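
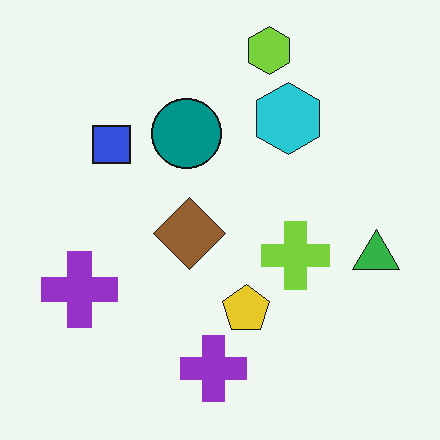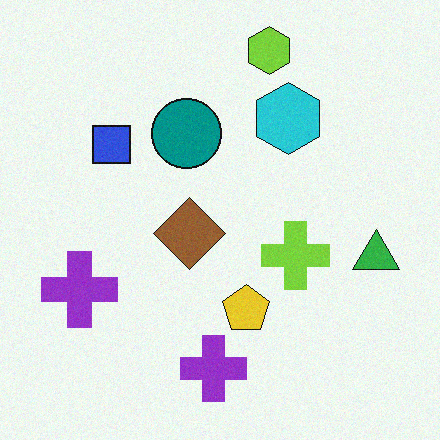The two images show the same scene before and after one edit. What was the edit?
The transformation is: degraded with subtle gaussian noise.

Random speckle covers the whole image, including the flat background.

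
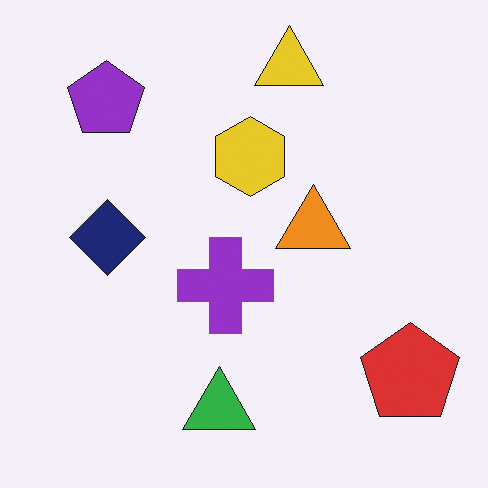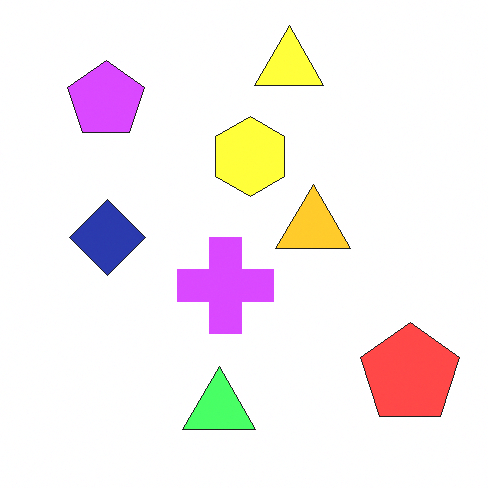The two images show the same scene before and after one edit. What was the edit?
It was substantially brightened.

Every pixel — background and shapes alike — is uniformly brightened.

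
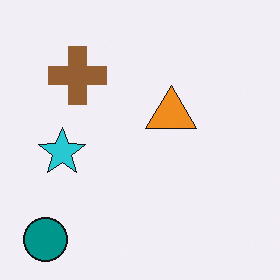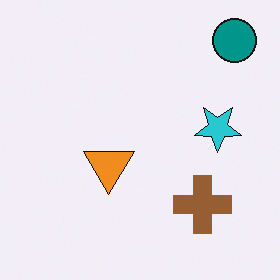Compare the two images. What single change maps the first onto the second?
The transformation is: rotated 180°.

The teal circle sits in the bottom-left of the first image and the top-right of the second — consistent with a whole-image 180° rotation.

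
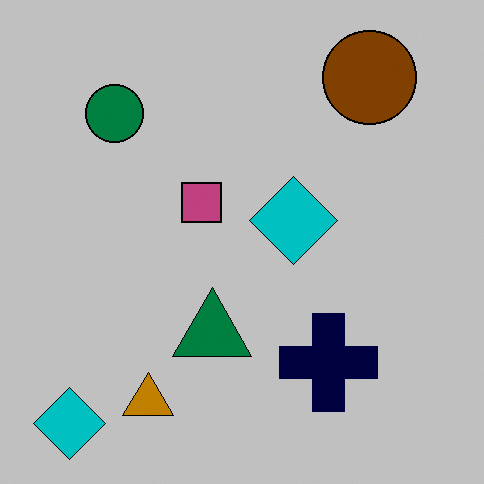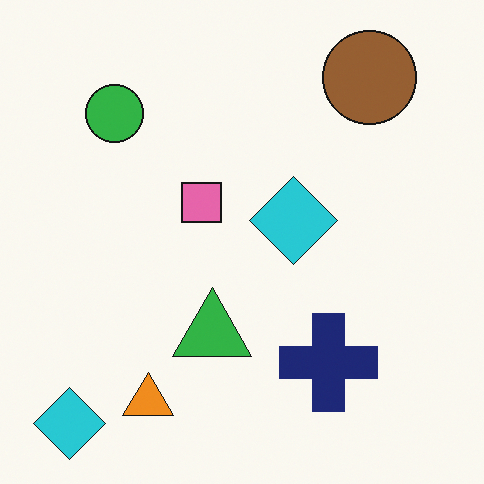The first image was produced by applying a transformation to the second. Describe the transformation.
The first image is the second heavily posterized to just a handful of flat colors.

Each flat color has snapped to a coarser quantized level — most visibly, the near-white background has dropped to a flat grey.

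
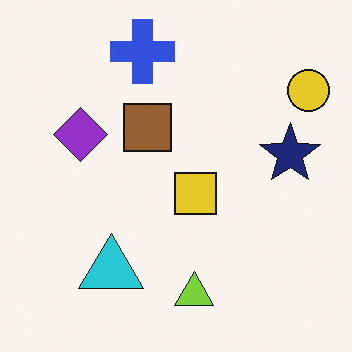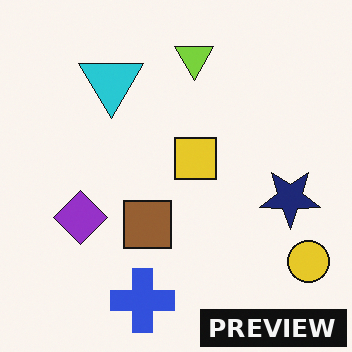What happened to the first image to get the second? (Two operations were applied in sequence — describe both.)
Flipped vertically (top ↔ bottom), then watermarked with the text "PREVIEW" in the lower-right corner.

The blue cross is in the top of the first image and the bottom of the second — shapes on opposite sides of the horizontal midline have swapped in a mirror flip. A dark label reading "PREVIEW" appears in the lower-right corner.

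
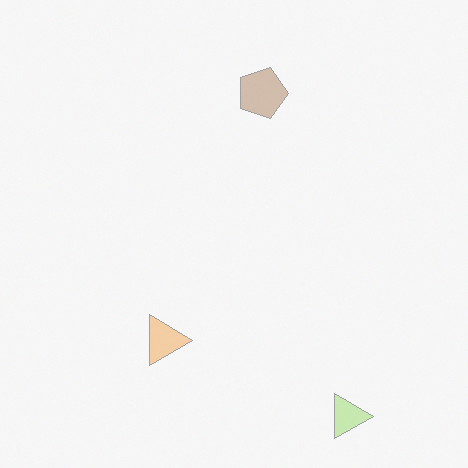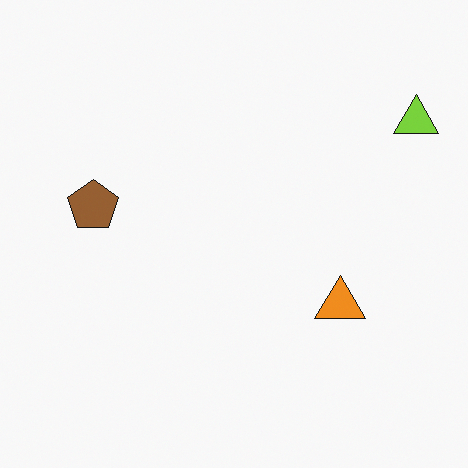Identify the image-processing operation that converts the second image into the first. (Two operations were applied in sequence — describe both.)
The first image is the second washed out (contrast reduced), then rotated 90° clockwise.

Tones are pushed toward mid-grey across the whole image — a global contrast change. The lime triangle sits in the top-right of the second image and the bottom-right of the first — consistent with a whole-image 90° clockwise rotation.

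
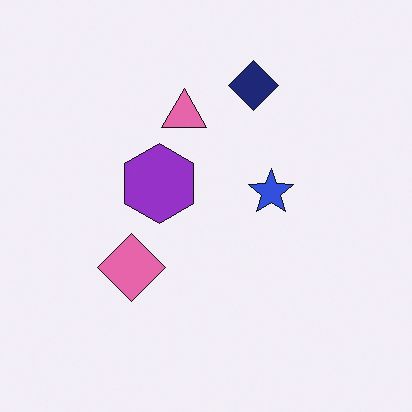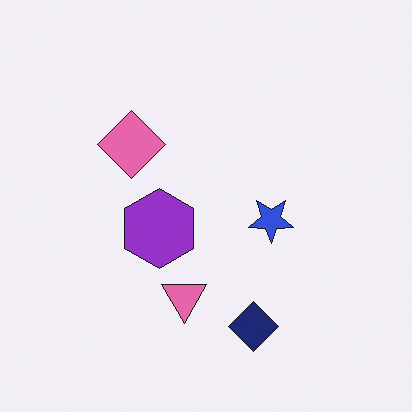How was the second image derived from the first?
It was flipped vertically (top ↔ bottom).

The navy diamond is in the top of the first image and the bottom of the second — shapes on opposite sides of the horizontal midline have swapped in a mirror flip.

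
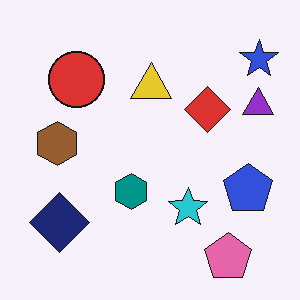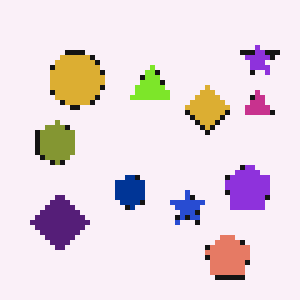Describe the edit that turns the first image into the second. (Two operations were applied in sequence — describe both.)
This is the original image hue-shifted by a small amount, then mildly pixelated.

Every shape's color has rotated by the same amount around the hue wheel — a uniform hue shift. Shapes are reduced to large square blocks; fine edges and outlines are lost — a downscale-then-upscale (mosaic) effect.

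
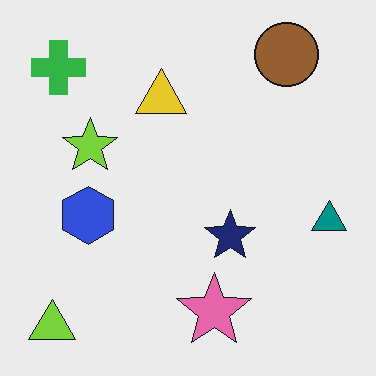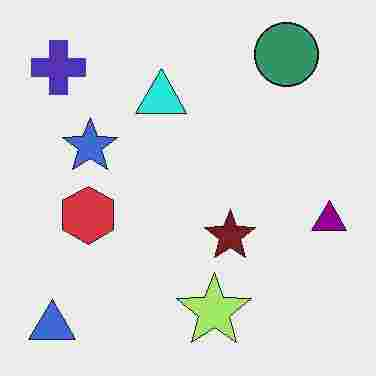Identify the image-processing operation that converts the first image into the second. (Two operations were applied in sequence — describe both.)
This is the original image hue-shifted through roughly a third of the color wheel, then heavily JPEG-compressed with obvious blocking artifacts.

Every shape's color has rotated by the same amount around the hue wheel — a uniform hue shift. Blocky 8×8 compression artifacts appear around shape edges and the flat background shows ringing — characteristic JPEG degradation.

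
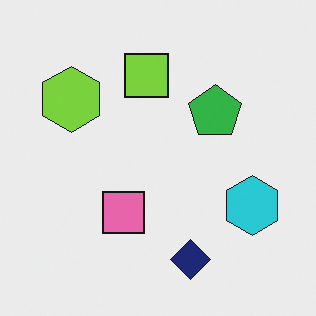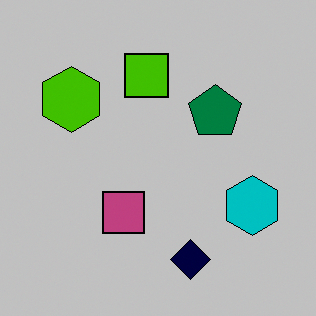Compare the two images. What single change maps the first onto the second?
This is the original image aggressively posterized.

Each flat color has snapped to a coarser quantized level — most visibly, the near-white background has dropped to a flat grey.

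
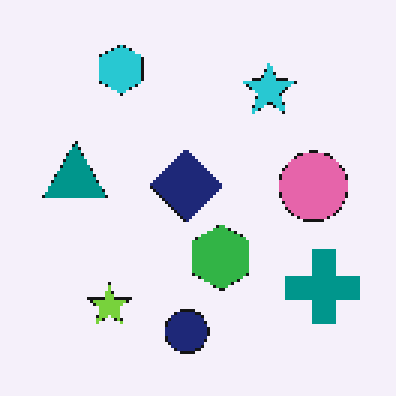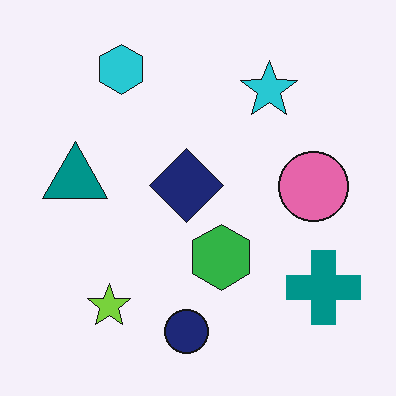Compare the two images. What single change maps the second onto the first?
It was lightly pixelated (a mild mosaic effect).

Shapes are reduced to large square blocks; fine edges and outlines are lost — a downscale-then-upscale (mosaic) effect.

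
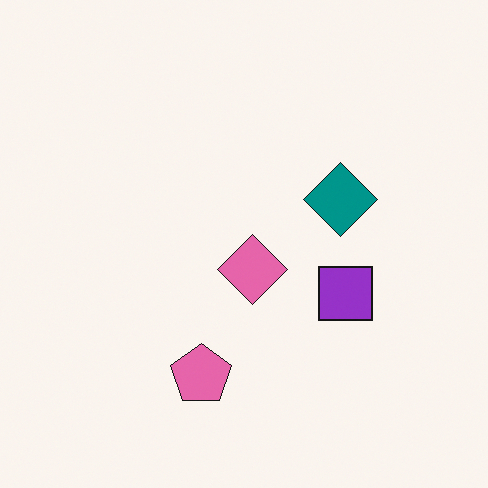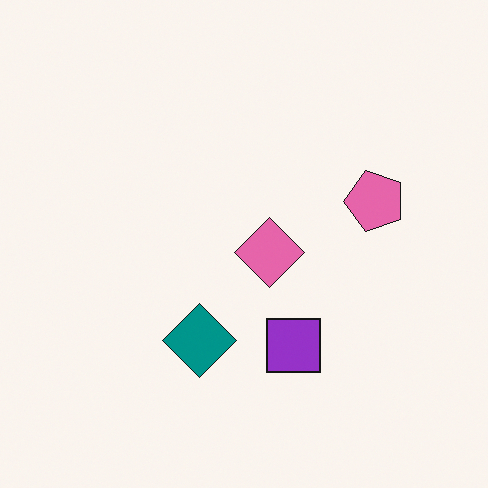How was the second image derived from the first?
It was transposed (reflected across the top-left ↔ bottom-right diagonal).

Shapes have swapped their row and column positions — what was in the top-right is now in the bottom-left — a diagonal reflection.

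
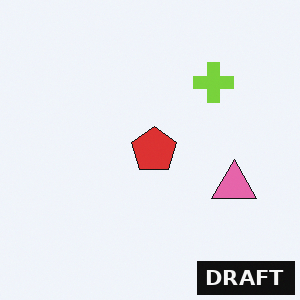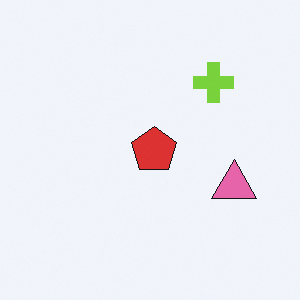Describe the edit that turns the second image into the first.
The first image is the second watermarked with the text "DRAFT" in the lower-right corner.

A dark label reading "DRAFT" appears in the lower-right corner.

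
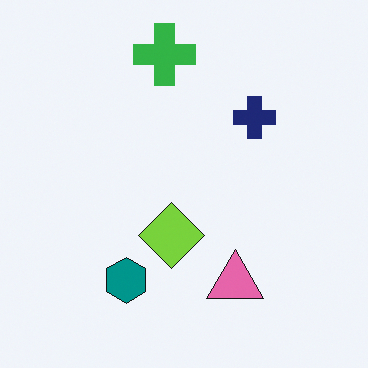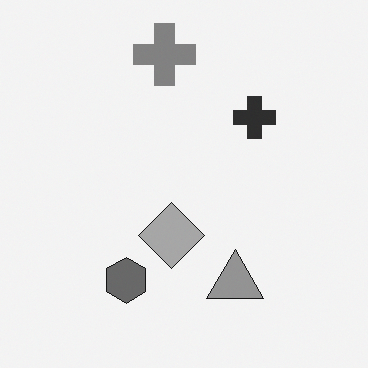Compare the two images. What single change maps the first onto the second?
It was converted to grayscale.

All color is removed — every shape is now a shade of grey.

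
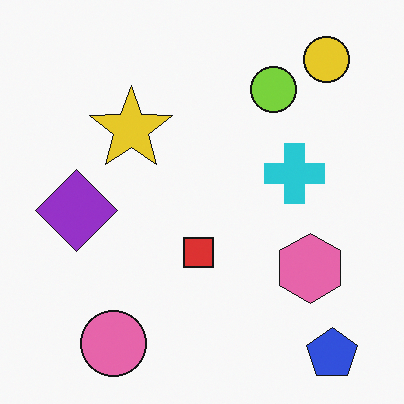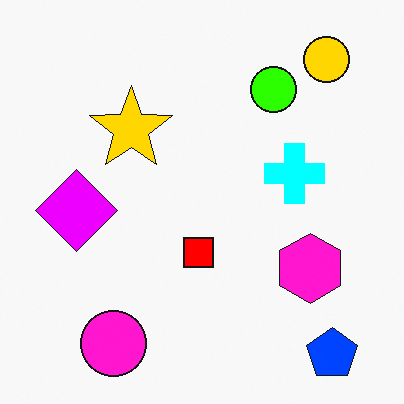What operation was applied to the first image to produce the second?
The image was made much more vivid (saturation change).

All colors are more vivid — a global saturation change.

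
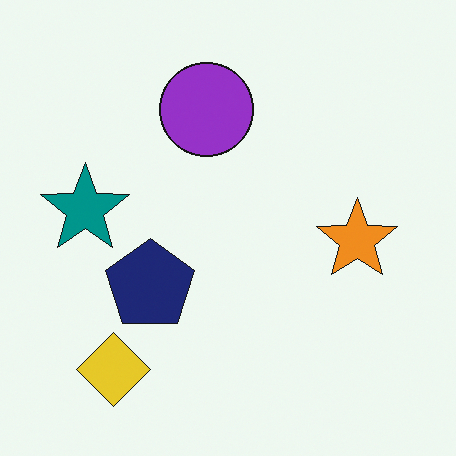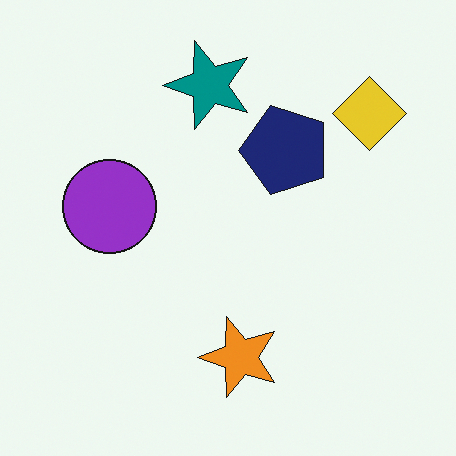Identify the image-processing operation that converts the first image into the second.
This is the original image transposed (reflected across the top-left ↔ bottom-right diagonal).

Shapes have swapped their row and column positions — what was in the top-right is now in the bottom-left — a diagonal reflection.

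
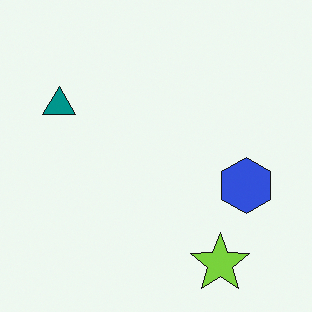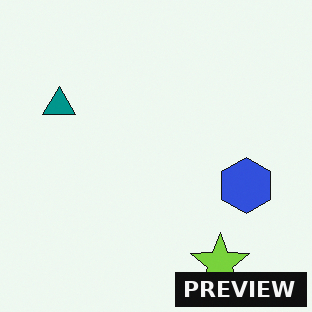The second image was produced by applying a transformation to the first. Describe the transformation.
This is the original image watermarked with the text "PREVIEW" in the lower-right corner.

A dark label reading "PREVIEW" appears in the lower-right corner.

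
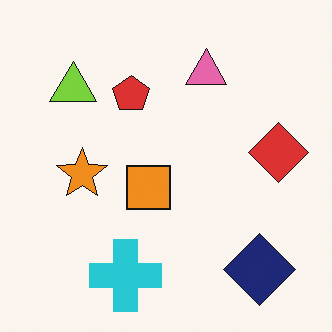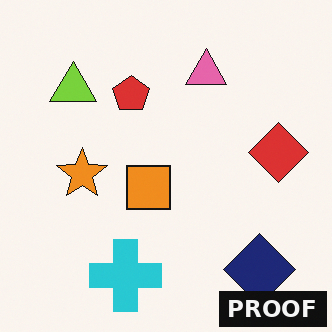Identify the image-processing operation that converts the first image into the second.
It was watermarked with the text "PROOF" in the lower-right corner.

A dark label reading "PROOF" appears in the lower-right corner.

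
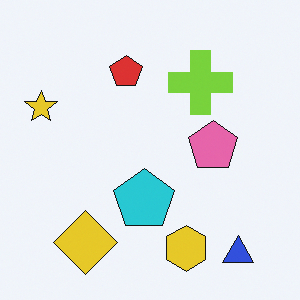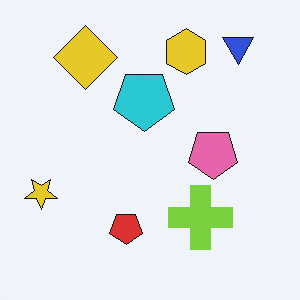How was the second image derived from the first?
The image was flipped vertically (top ↔ bottom).

The blue triangle is in the bottom-right of the first image and the top-right of the second — shapes on opposite sides of the horizontal midline have swapped in a mirror flip.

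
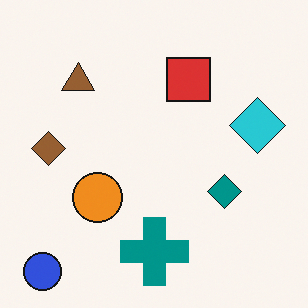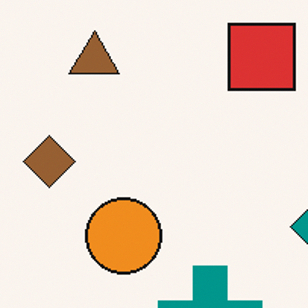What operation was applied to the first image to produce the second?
The image was cropped slightly and scaled back up.

The visible shapes are larger and the field of view is narrower; shapes near the original edges may be partly or wholly outside the frame — a crop-and-rescale.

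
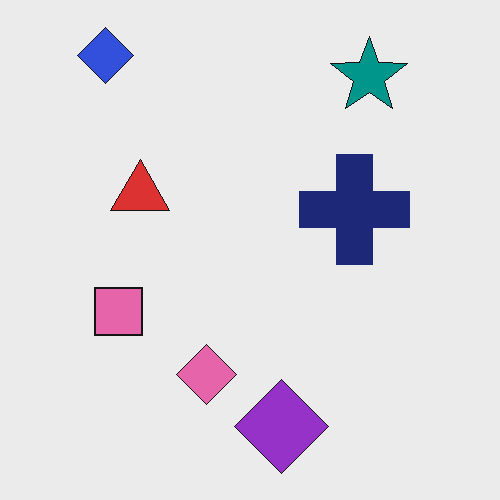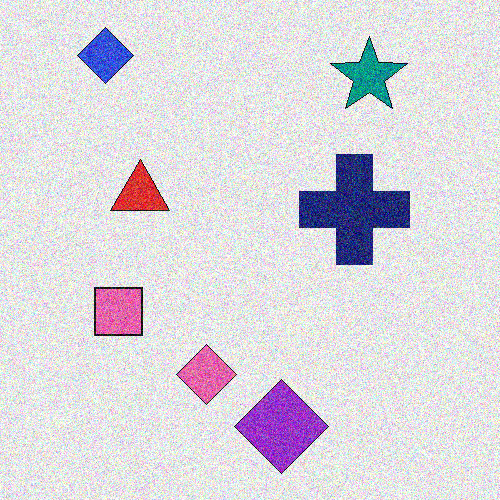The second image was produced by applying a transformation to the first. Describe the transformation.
It was degraded with a thick layer of grain.

Random speckle covers the whole image, including the flat background.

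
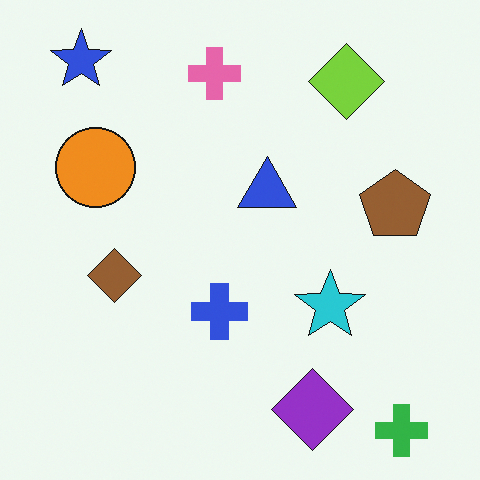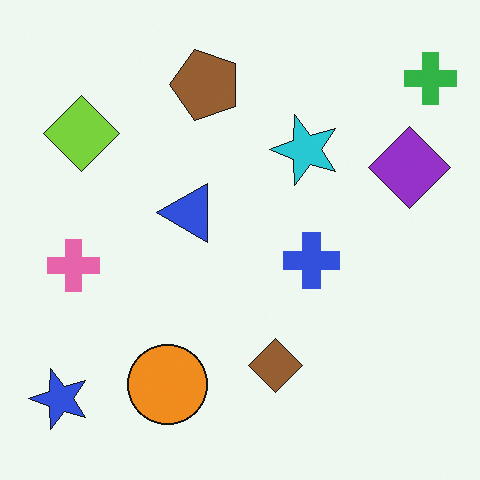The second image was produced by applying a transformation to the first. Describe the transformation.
This is the original image rotated 90° counter-clockwise.

The green cross sits in the bottom-right of the first image and the top-right of the second — consistent with a whole-image 90° counter-clockwise rotation.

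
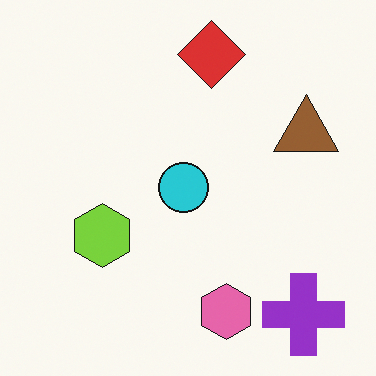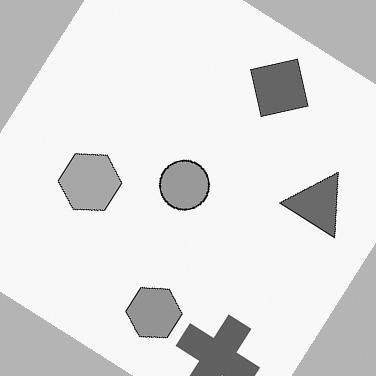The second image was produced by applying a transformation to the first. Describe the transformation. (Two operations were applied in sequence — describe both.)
The second image is the first converted to grayscale, then rotated clockwise by a large amount — several tens of degrees.

All color is removed — every shape is now a shade of grey. Every shape is tilted by the same angle and the image corners show triangular fill wedges — a whole-image rotation by a non-right angle.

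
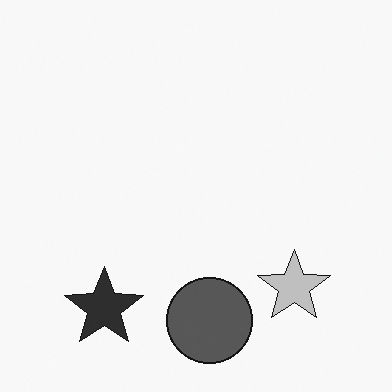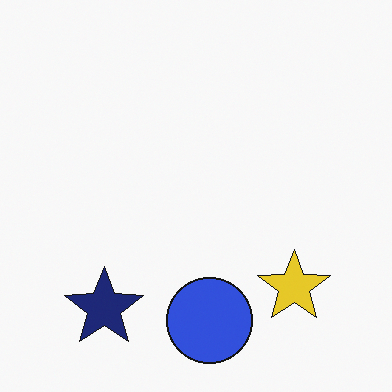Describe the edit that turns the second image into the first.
The transformation is: converted to grayscale.

All color is removed — every shape is now a shade of grey.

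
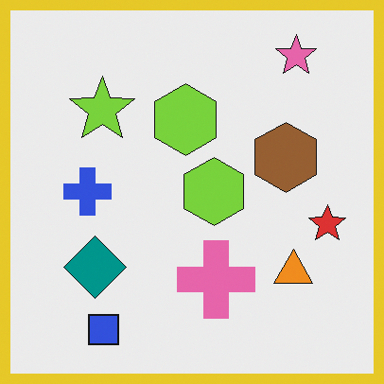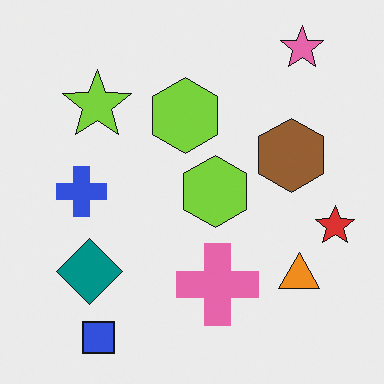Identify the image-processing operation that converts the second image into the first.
The transformation is: framed with a yellow border.

A solid yellow frame runs around the edge of the first image, with the content slightly shrunk inside it.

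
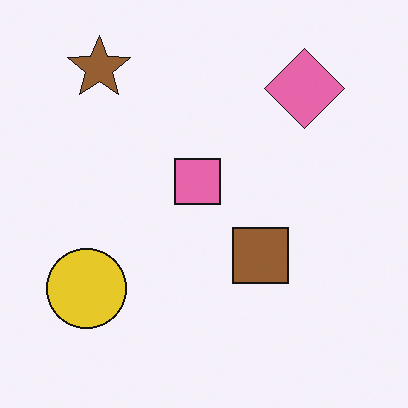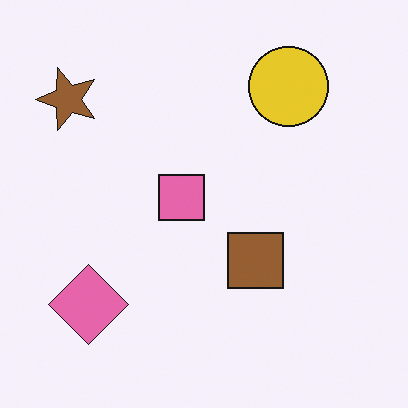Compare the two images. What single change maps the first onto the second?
The image was transposed (reflected across the top-left ↔ bottom-right diagonal).

Shapes have swapped their row and column positions — what was in the top-right is now in the bottom-left — a diagonal reflection.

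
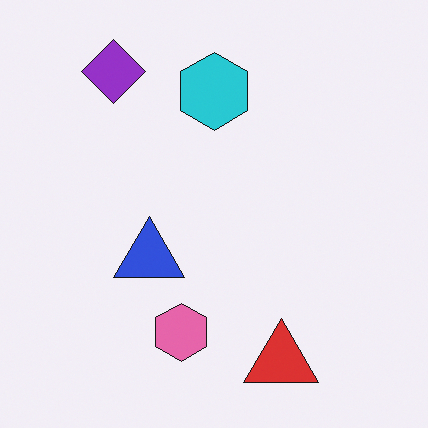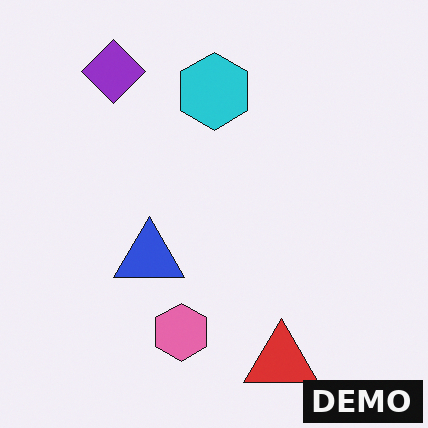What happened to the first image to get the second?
Watermarked with the text "DEMO" in the lower-right corner.

A dark label reading "DEMO" appears in the lower-right corner.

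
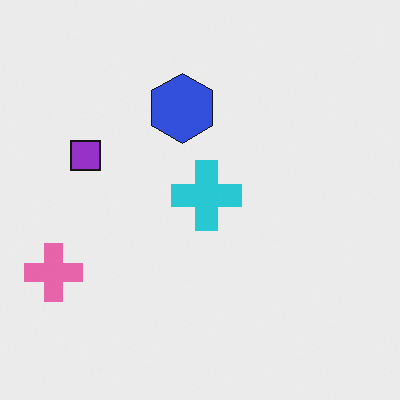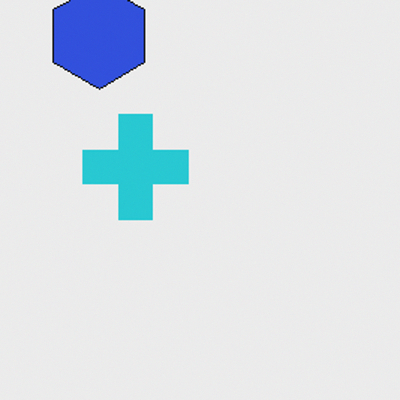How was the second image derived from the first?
It was cropped to a modestly smaller region and rescaled.

The visible shapes are larger and the field of view is narrower; shapes near the original edges may be partly or wholly outside the frame — a crop-and-rescale.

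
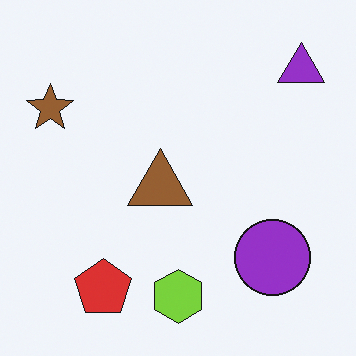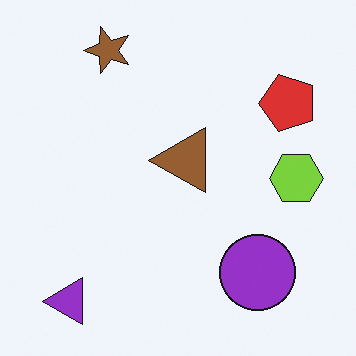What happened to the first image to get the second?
This is the original image transposed (reflected across the top-left ↔ bottom-right diagonal).

Shapes have swapped their row and column positions — what was in the top-right is now in the bottom-left — a diagonal reflection.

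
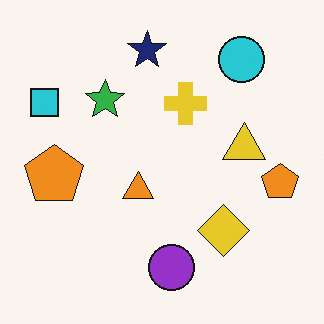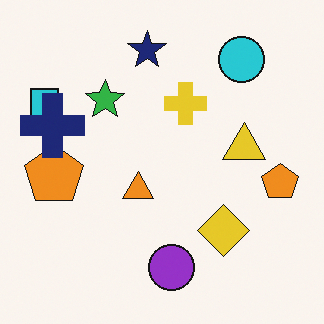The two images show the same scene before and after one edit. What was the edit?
This is the original image overlaid with an additional navy cross.

A navy cross appears in the second image that is absent from the first.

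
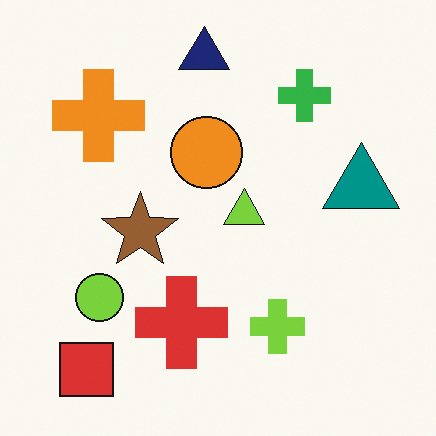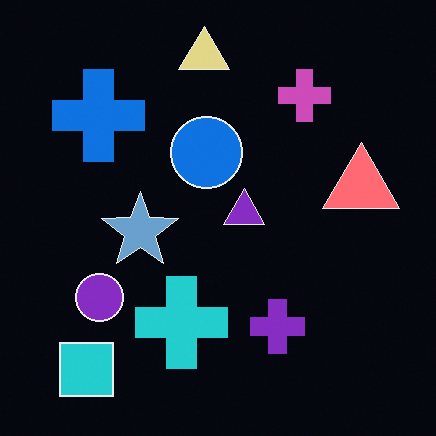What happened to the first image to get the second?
Color-inverted (negative).

The light background has become dark and every shape's color is its complement — a photographic negative.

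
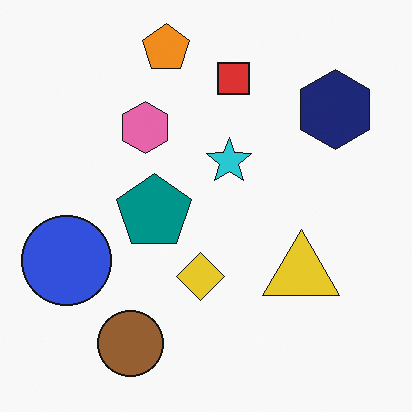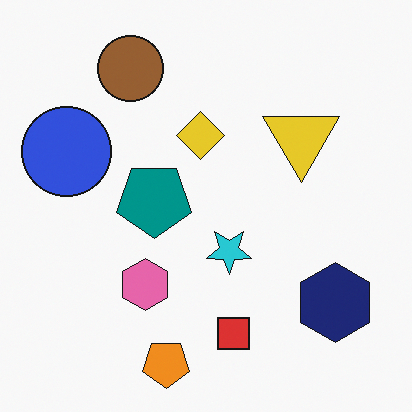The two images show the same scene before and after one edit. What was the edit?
The transformation is: flipped vertically (top ↔ bottom).

The orange pentagon is in the top of the first image and the bottom of the second — shapes on opposite sides of the horizontal midline have swapped in a mirror flip.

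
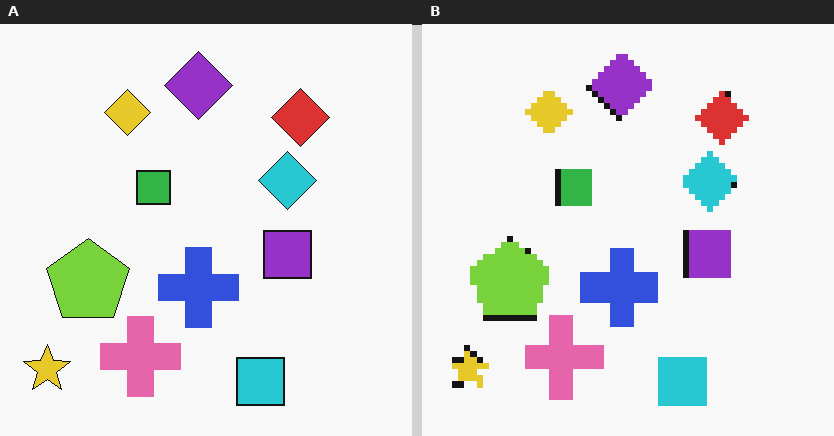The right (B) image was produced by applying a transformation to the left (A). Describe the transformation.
This is the original image pixelated into visible square blocks.

Shapes are reduced to large square blocks; fine edges and outlines are lost — a downscale-then-upscale (mosaic) effect.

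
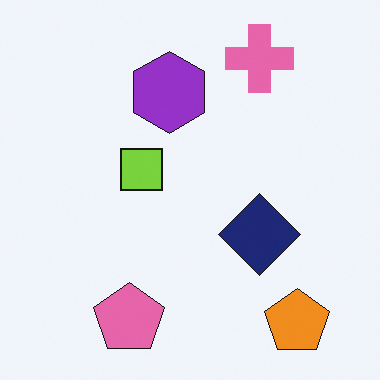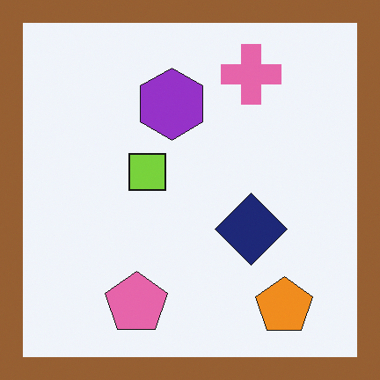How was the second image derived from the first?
This is the original image framed with a brown border.

A solid brown frame runs around the edge of the second image, with the content slightly shrunk inside it.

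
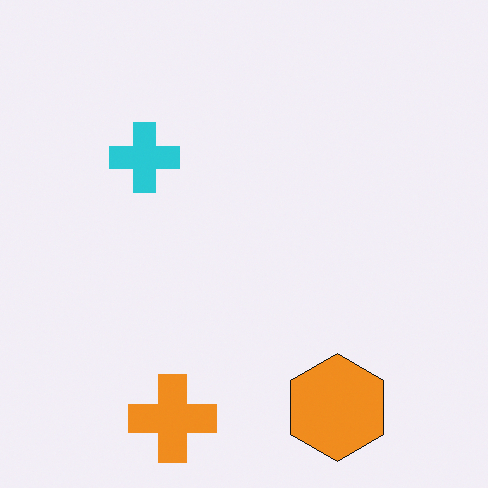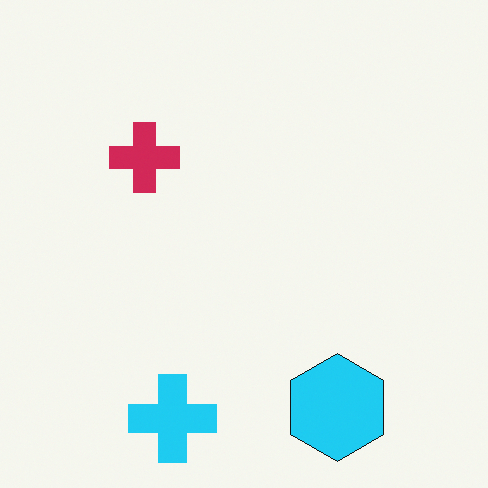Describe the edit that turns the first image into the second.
It was hue-shifted through roughly half the color wheel.

Every shape's color has rotated by the same amount around the hue wheel — a uniform hue shift.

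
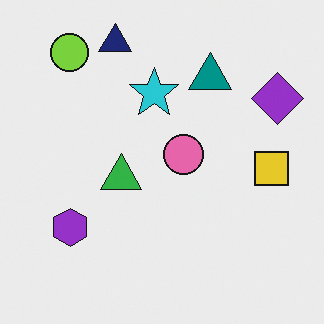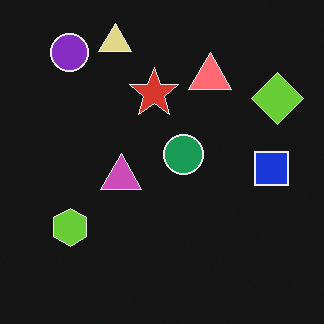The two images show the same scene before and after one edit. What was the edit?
It was color-inverted (negative).

The light background has become dark and every shape's color is its complement — a photographic negative.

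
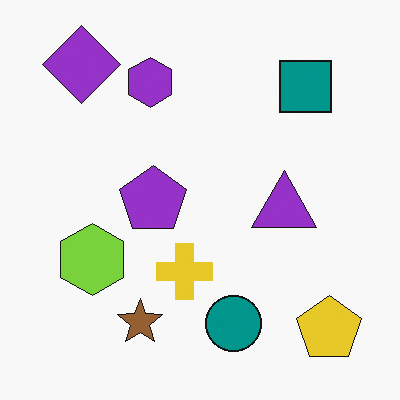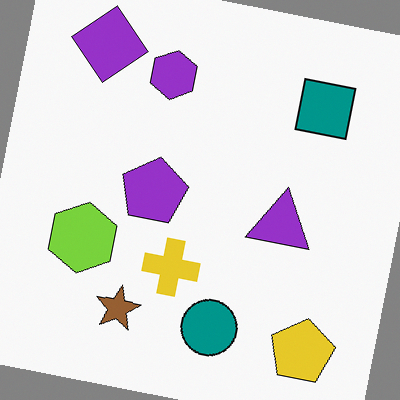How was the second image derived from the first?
This is the original image rotated clockwise by a slight angle.

Every shape is tilted by the same angle and the image corners show triangular fill wedges — a whole-image rotation by a non-right angle.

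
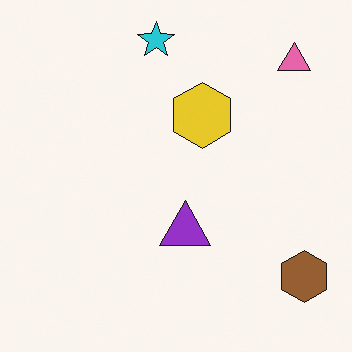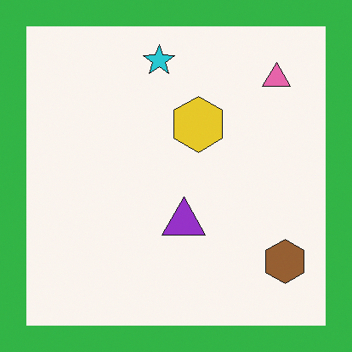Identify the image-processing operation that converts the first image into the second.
Framed with a green border.

A solid green frame runs around the edge of the second image, with the content slightly shrunk inside it.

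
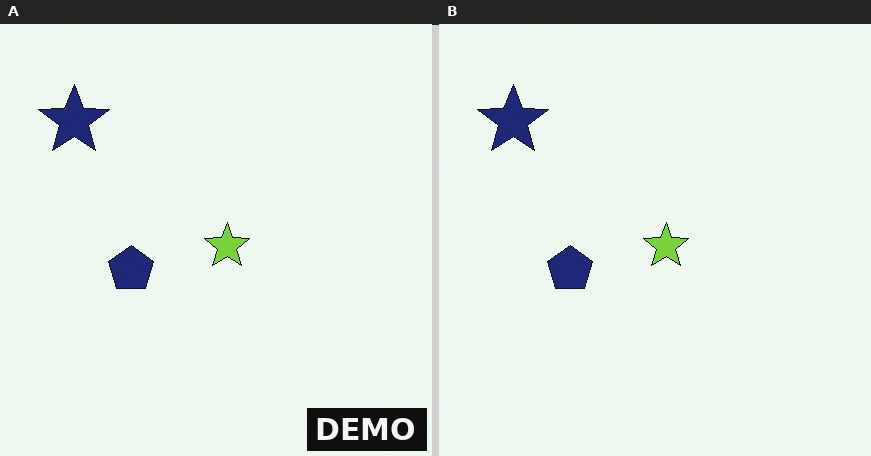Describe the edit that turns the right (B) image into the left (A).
This is the original image watermarked with the text "DEMO" in the lower-right corner.

A dark label reading "DEMO" appears in the lower-right corner.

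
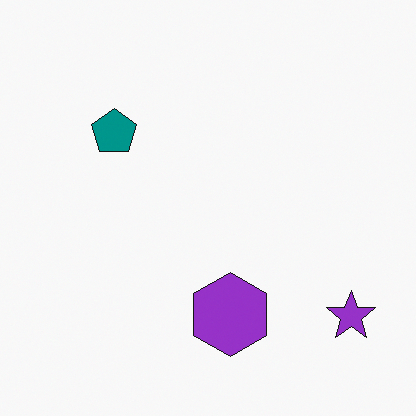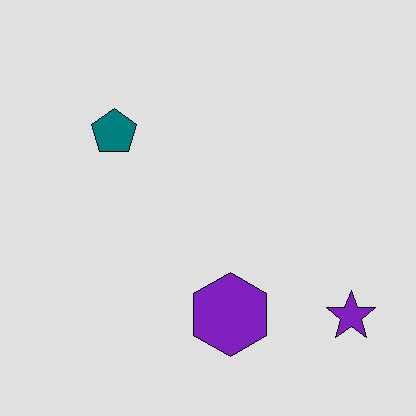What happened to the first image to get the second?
Posterized to a reduced palette.

Each flat color has snapped to a coarser quantized level — most visibly, the near-white background has dropped to a flat grey.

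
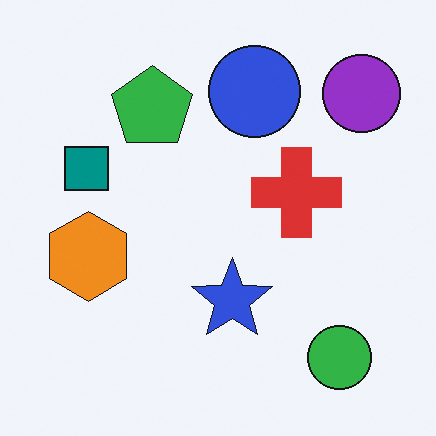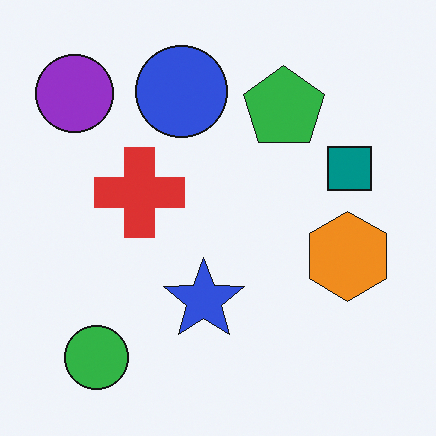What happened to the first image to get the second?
It was flipped horizontally (left ↔ right).

The purple circle is in the top-right of the first image and the top-left of the second — shapes on opposite sides of the vertical midline have swapped in a mirror flip.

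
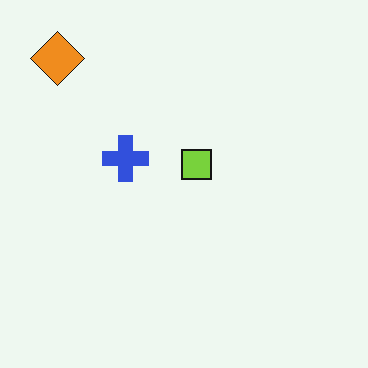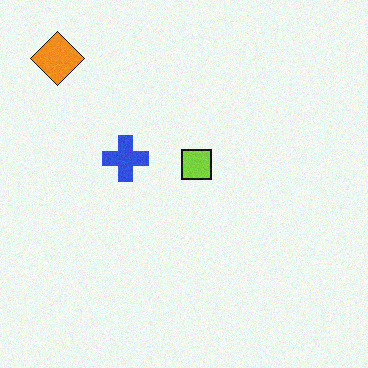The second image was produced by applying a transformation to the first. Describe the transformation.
This is the original image degraded with light additive noise.

Random speckle covers the whole image, including the flat background.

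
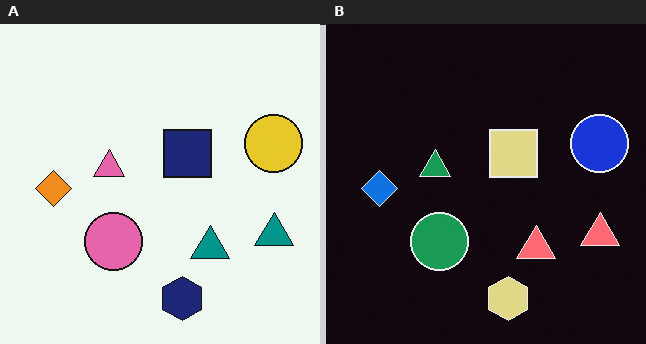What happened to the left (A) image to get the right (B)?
The right (B) image is the left (A) color-inverted (negative).

The light background has become dark and every shape's color is its complement — a photographic negative.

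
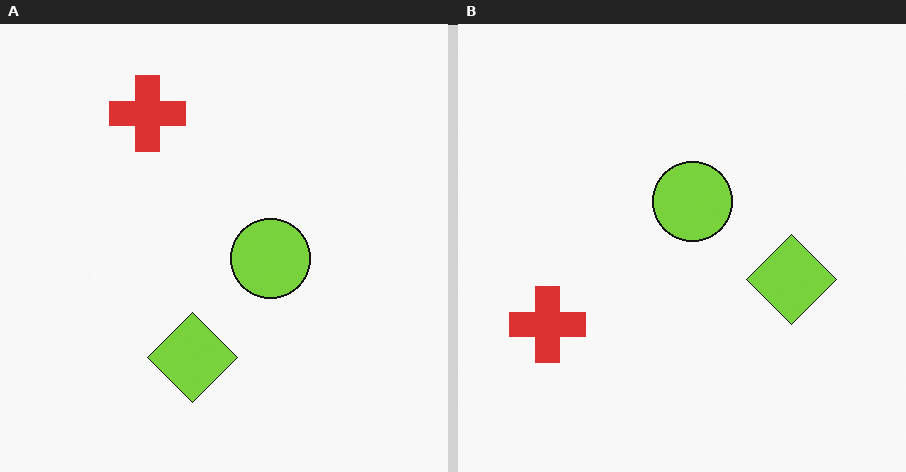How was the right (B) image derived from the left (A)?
The image was rotated 90° counter-clockwise.

The red cross sits in the top-left of the left (A) image and the bottom-left of the right (B) — consistent with a whole-image 90° counter-clockwise rotation.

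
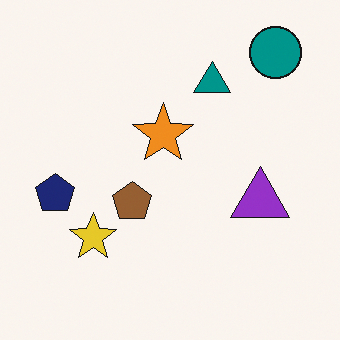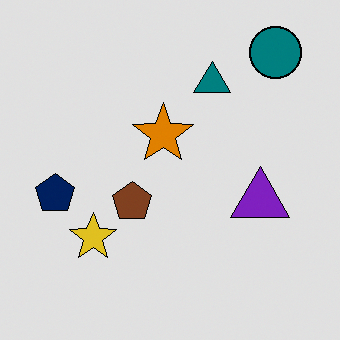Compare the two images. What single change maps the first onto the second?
The image was moderately posterized.

Each flat color has snapped to a coarser quantized level — most visibly, the near-white background has dropped to a flat grey.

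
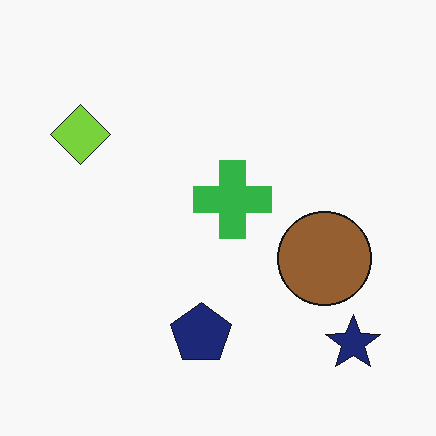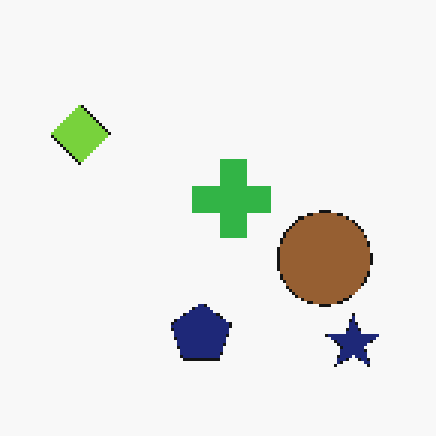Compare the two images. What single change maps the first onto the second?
This is the original image mildly pixelated.

Shapes are reduced to large square blocks; fine edges and outlines are lost — a downscale-then-upscale (mosaic) effect.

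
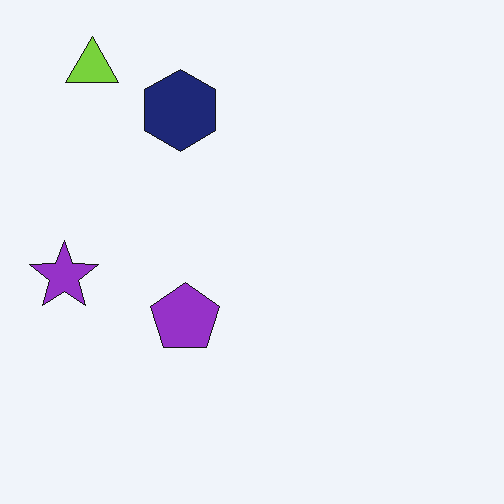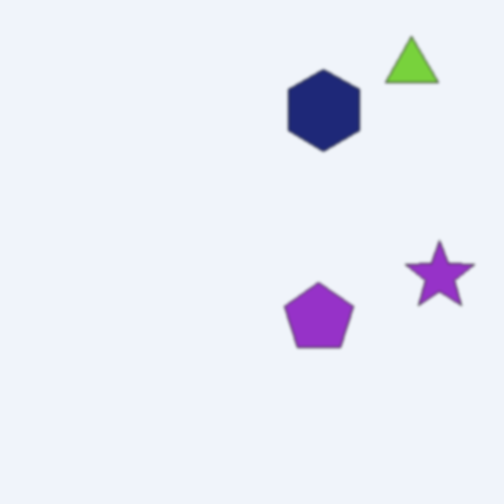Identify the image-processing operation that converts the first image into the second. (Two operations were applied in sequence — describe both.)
Slightly softened, then flipped horizontally (left ↔ right).

Shape edges and outlines are uniformly softened across the whole image. The purple star is in the left of the first image and the right of the second — shapes on opposite sides of the vertical midline have swapped in a mirror flip.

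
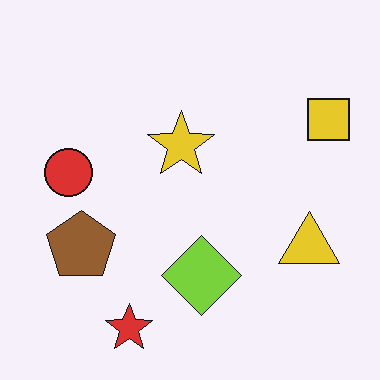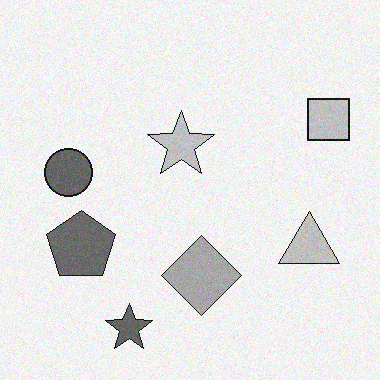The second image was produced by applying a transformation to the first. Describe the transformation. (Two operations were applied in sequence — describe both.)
It was converted to grayscale, then degraded with subtle gaussian noise.

All color is removed — every shape is now a shade of grey. Random speckle covers the whole image, including the flat background.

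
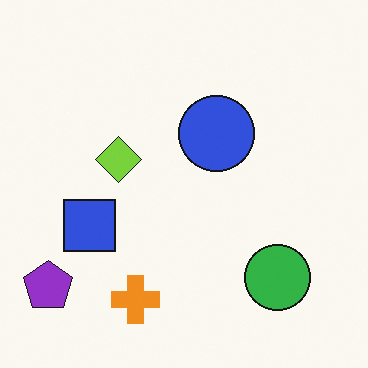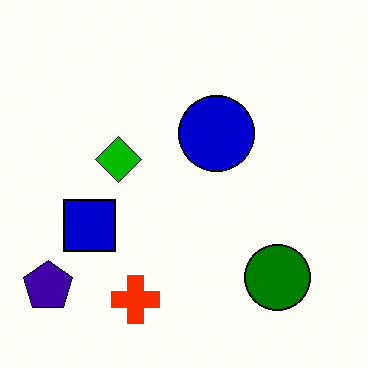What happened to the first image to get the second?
The second image is the first given much higher contrast.

Tones are pushed away from mid-grey across the whole image — a global contrast change.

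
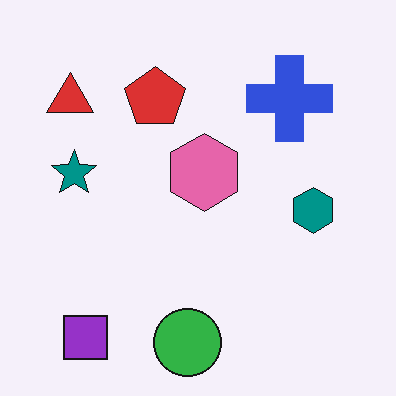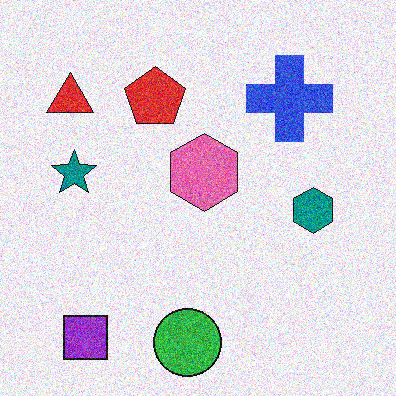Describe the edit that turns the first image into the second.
The transformation is: degraded with strong gaussian noise.

Random speckle covers the whole image, including the flat background.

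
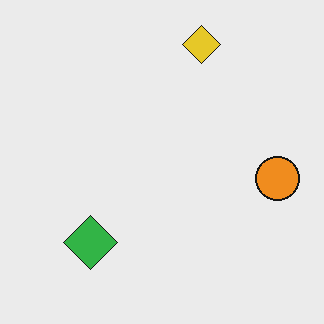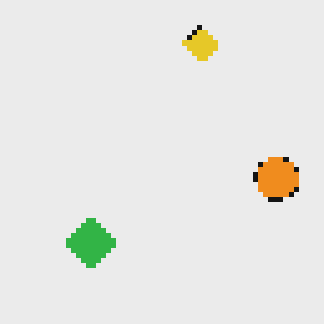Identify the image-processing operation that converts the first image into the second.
The second image is the first lightly pixelated (a mild mosaic effect).

Shapes are reduced to large square blocks; fine edges and outlines are lost — a downscale-then-upscale (mosaic) effect.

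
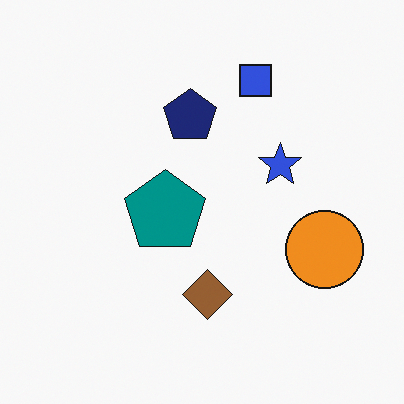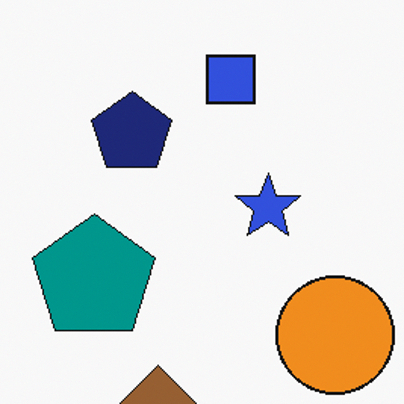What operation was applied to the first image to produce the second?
It was cropped to a modestly smaller region and rescaled.

The visible shapes are larger and the field of view is narrower; shapes near the original edges may be partly or wholly outside the frame — a crop-and-rescale.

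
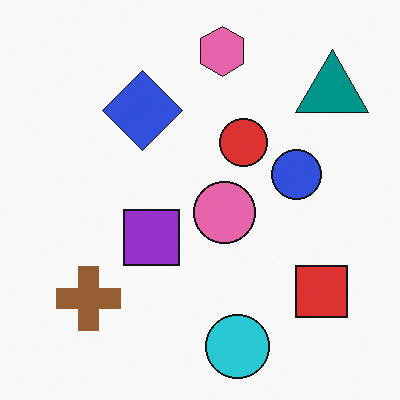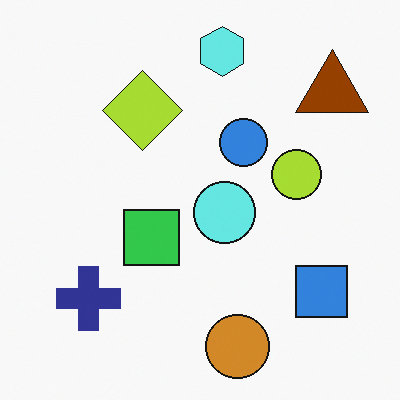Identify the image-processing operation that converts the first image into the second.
The second image is the first hue-shifted through roughly half the color wheel.

Every shape's color has rotated by the same amount around the hue wheel — a uniform hue shift.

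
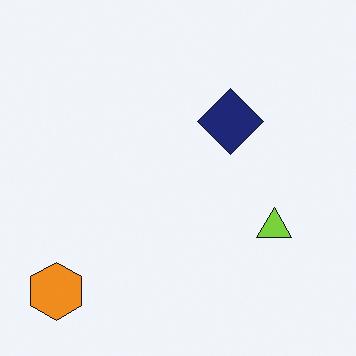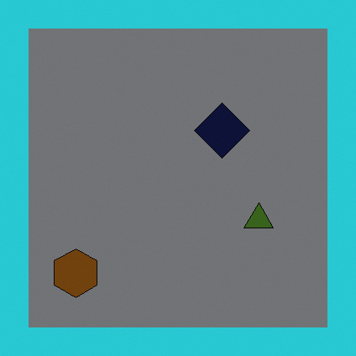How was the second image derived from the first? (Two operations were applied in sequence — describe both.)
The transformation is: substantially darkened, then framed with a cyan border.

Every pixel — background and shapes alike — is uniformly darkened. A solid cyan frame runs around the edge of the second image, with the content slightly shrunk inside it.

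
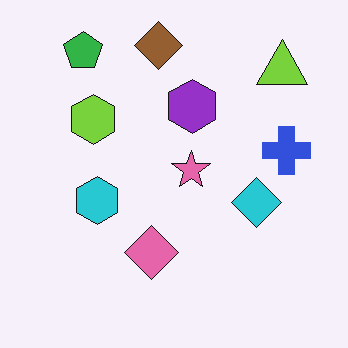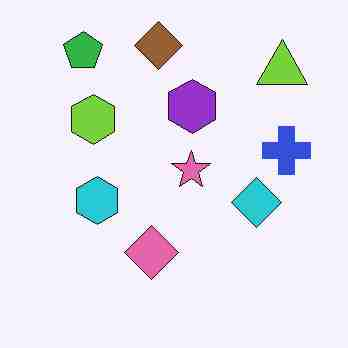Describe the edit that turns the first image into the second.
The second image is the first degraded with heavy JPEG compression.

Blocky 8×8 compression artifacts appear around shape edges and the flat background shows ringing — characteristic JPEG degradation.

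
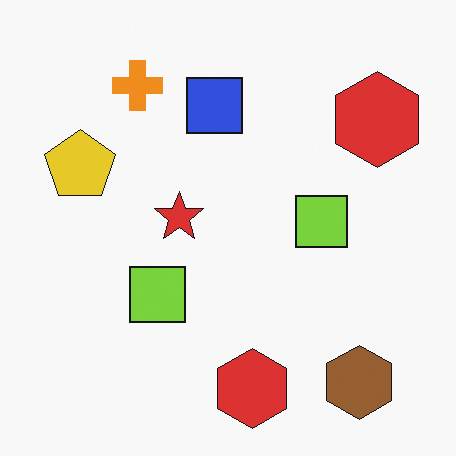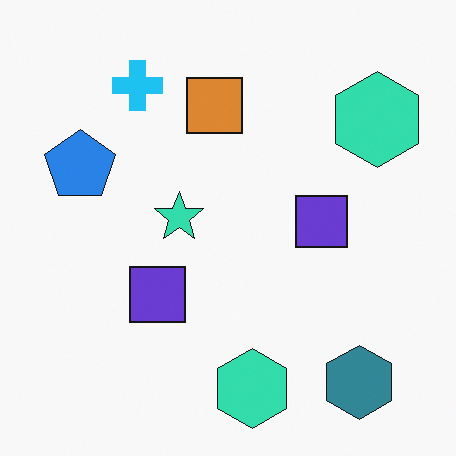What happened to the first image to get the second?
The second image is the first hue-shifted by a large amount.

Every shape's color has rotated by the same amount around the hue wheel — a uniform hue shift.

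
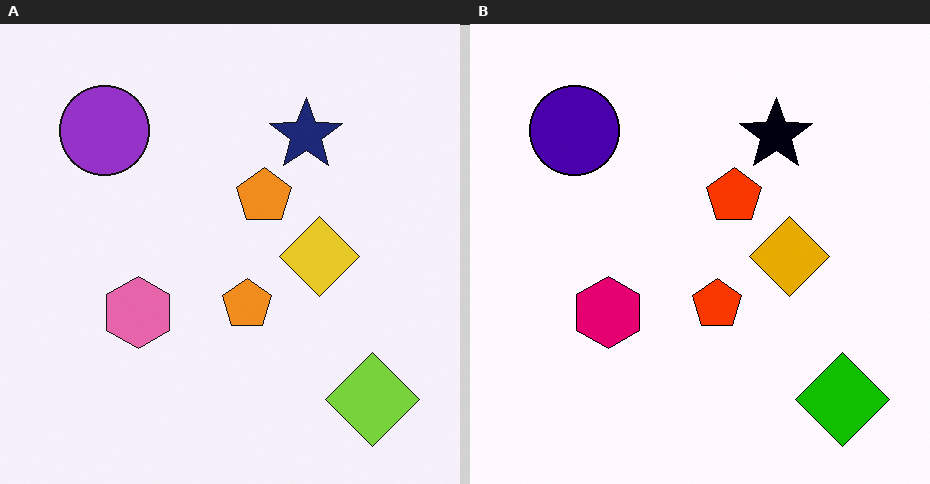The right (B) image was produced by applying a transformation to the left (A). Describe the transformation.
Boosted in contrast.

Tones are pushed away from mid-grey across the whole image — a global contrast change.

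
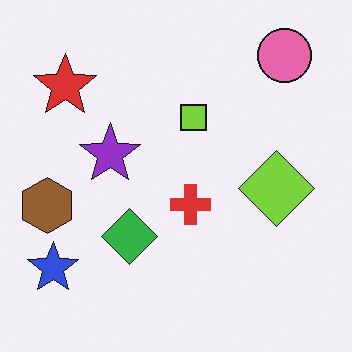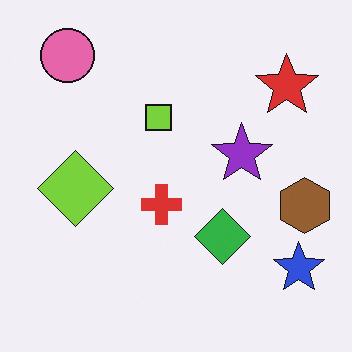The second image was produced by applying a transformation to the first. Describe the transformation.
This is the original image flipped horizontally (left ↔ right).

The brown hexagon is in the left of the first image and the right of the second — shapes on opposite sides of the vertical midline have swapped in a mirror flip.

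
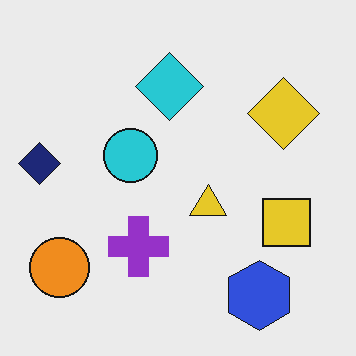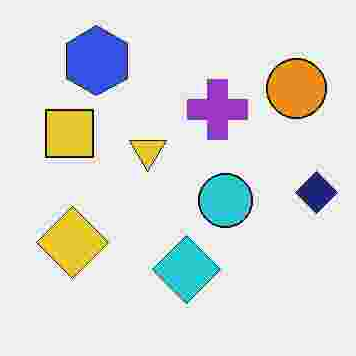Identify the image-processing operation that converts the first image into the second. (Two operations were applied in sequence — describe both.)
The second image is the first degraded with heavy JPEG compression, then rotated 180°.

Blocky 8×8 compression artifacts appear around shape edges and the flat background shows ringing — characteristic JPEG degradation. The orange circle sits in the bottom-left of the first image and the top-right of the second — consistent with a whole-image 180° rotation.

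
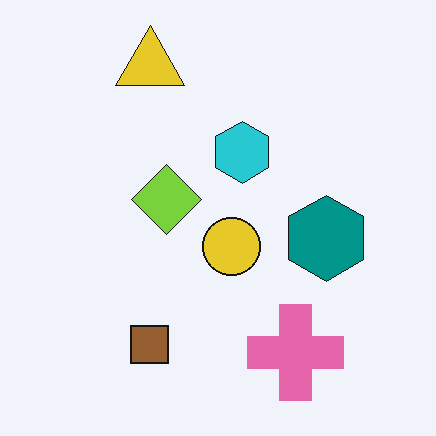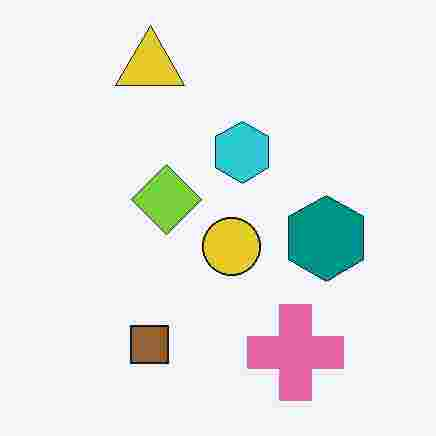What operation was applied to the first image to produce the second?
It was heavily JPEG-compressed with obvious blocking artifacts.

Blocky 8×8 compression artifacts appear around shape edges and the flat background shows ringing — characteristic JPEG degradation.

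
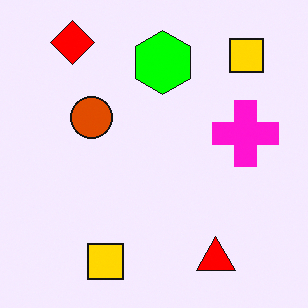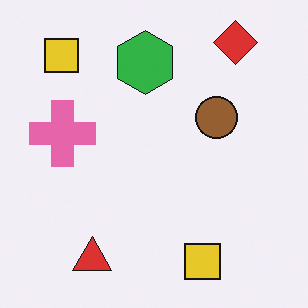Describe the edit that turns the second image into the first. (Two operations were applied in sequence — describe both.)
The transformation is: heavily oversaturated, then flipped horizontally (left ↔ right).

All colors are more vivid — a global saturation change. The pink cross is in the left of the second image and the right of the first — shapes on opposite sides of the vertical midline have swapped in a mirror flip.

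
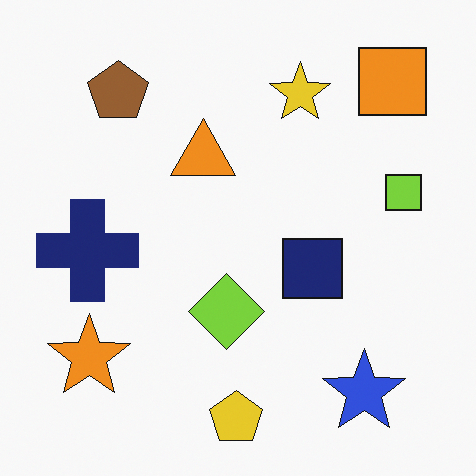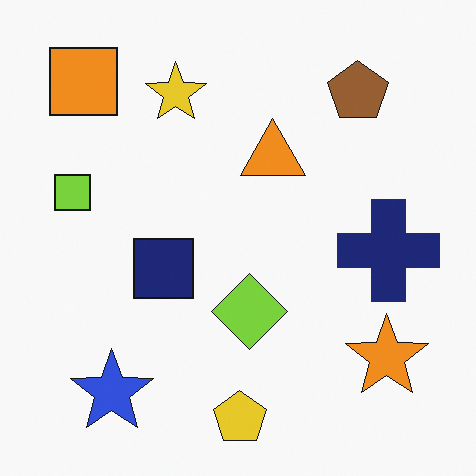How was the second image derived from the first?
Flipped horizontally (left ↔ right).

The lime square is in the right of the first image and the left of the second — shapes on opposite sides of the vertical midline have swapped in a mirror flip.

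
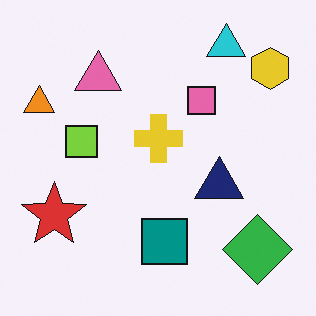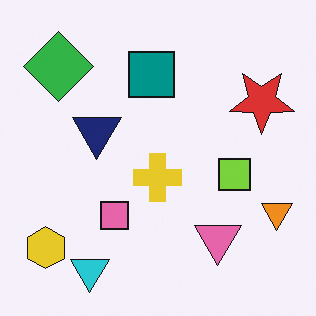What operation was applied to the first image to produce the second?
It was rotated 180°.

The yellow hexagon sits in the top-right of the first image and the bottom-left of the second — consistent with a whole-image 180° rotation.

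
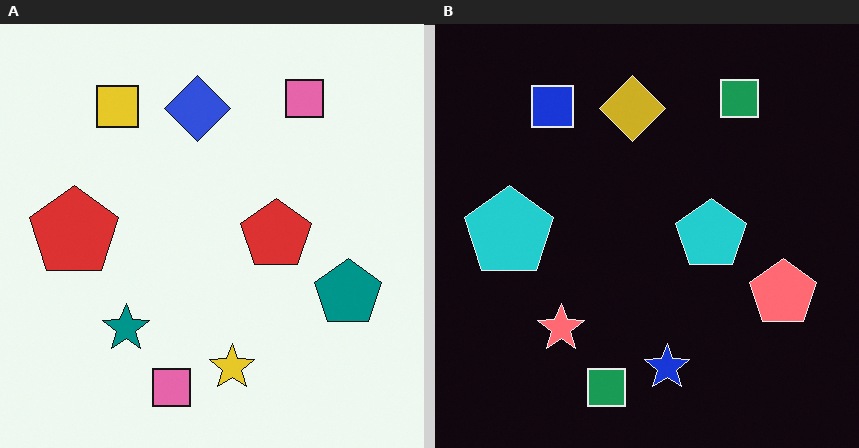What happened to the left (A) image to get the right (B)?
The image was color-inverted (negative).

The light background has become dark and every shape's color is its complement — a photographic negative.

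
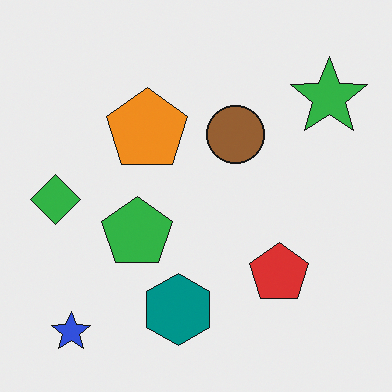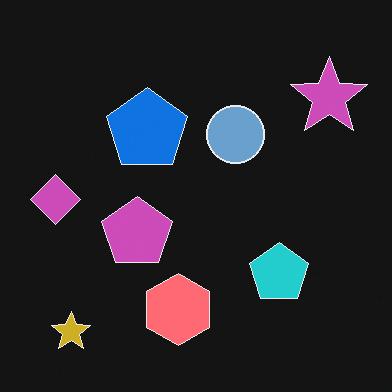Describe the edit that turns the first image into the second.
The image was color-inverted (negative).

The light background has become dark and every shape's color is its complement — a photographic negative.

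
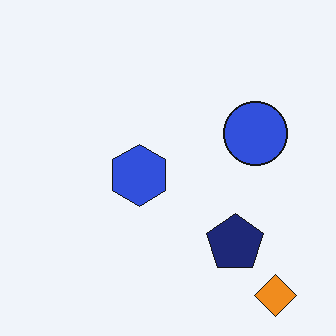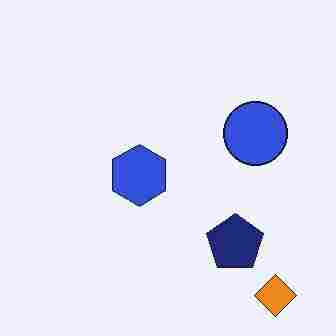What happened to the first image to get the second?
The transformation is: heavily JPEG-compressed with obvious blocking artifacts.

Blocky 8×8 compression artifacts appear around shape edges and the flat background shows ringing — characteristic JPEG degradation.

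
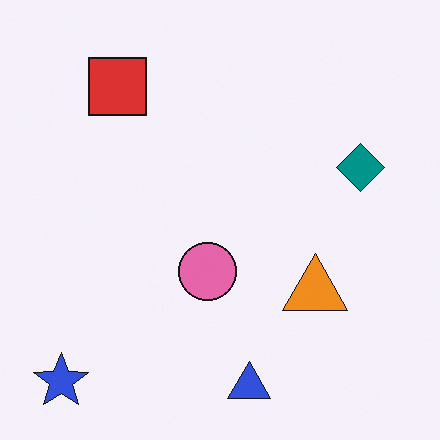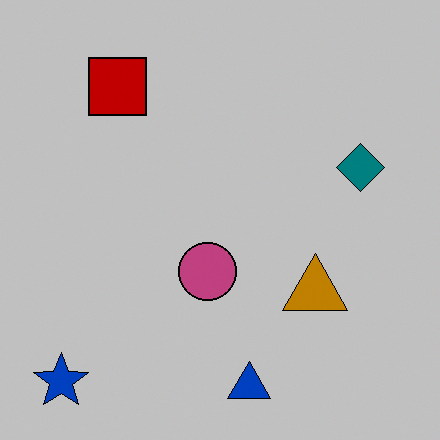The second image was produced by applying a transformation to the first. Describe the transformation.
Heavily posterized to just a handful of flat colors.

Each flat color has snapped to a coarser quantized level — most visibly, the near-white background has dropped to a flat grey.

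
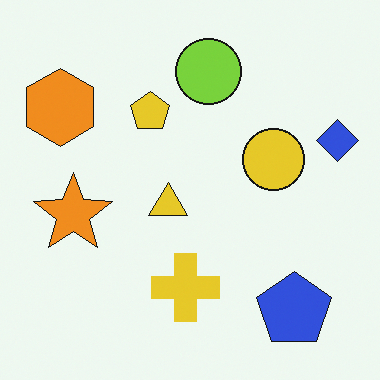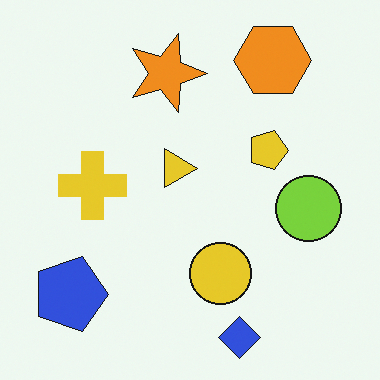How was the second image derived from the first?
Rotated 90° clockwise.

The blue pentagon sits in the bottom-right of the first image and the bottom-left of the second — consistent with a whole-image 90° clockwise rotation.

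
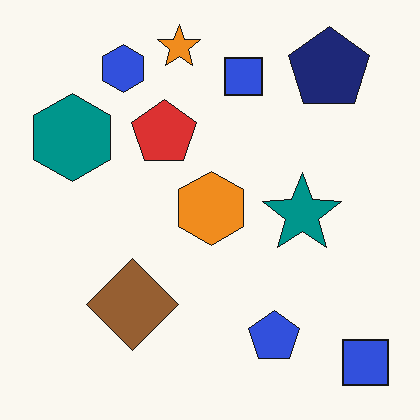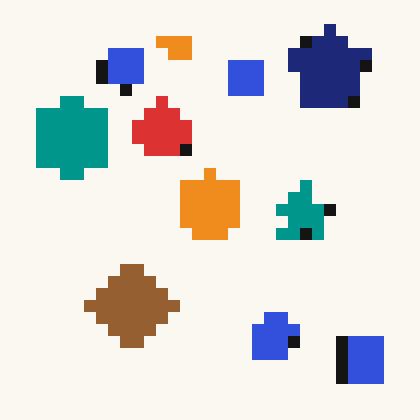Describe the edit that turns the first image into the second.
The transformation is: coarsely pixelated.

Shapes are reduced to large square blocks; fine edges and outlines are lost — a downscale-then-upscale (mosaic) effect.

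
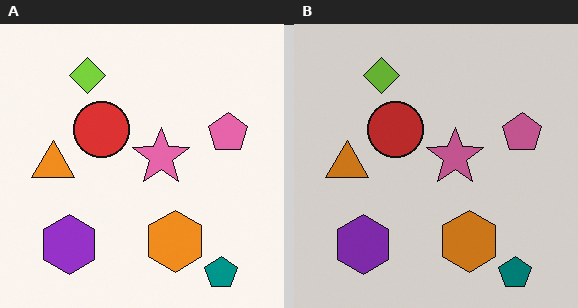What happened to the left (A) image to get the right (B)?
The image was slightly darkened.

Every pixel — background and shapes alike — is uniformly darkened.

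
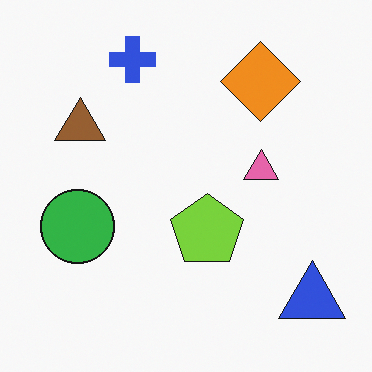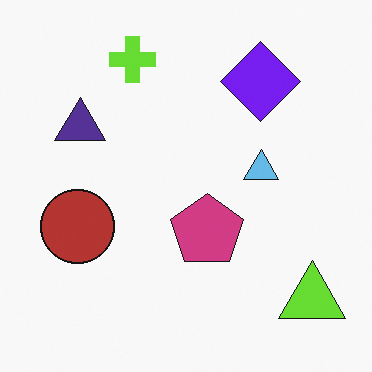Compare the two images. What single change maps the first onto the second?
The image was hue-shifted by a large amount.

Every shape's color has rotated by the same amount around the hue wheel — a uniform hue shift.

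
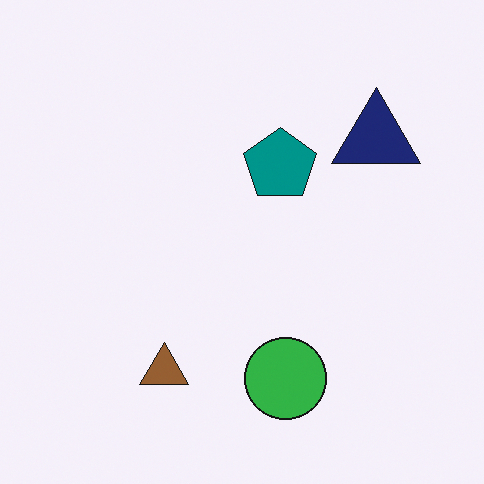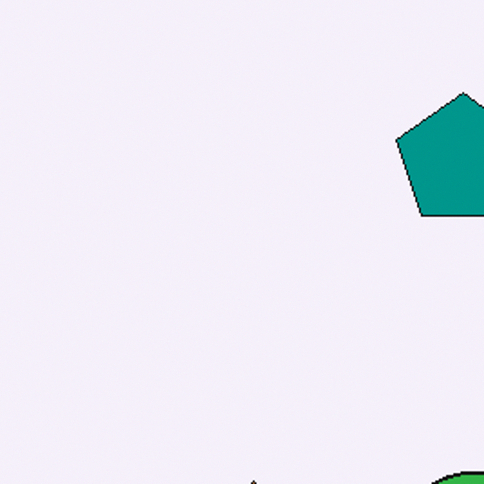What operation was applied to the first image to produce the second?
Cropped to a noticeably smaller region and rescaled.

The visible shapes are larger and the field of view is narrower; shapes near the original edges may be partly or wholly outside the frame — a crop-and-rescale.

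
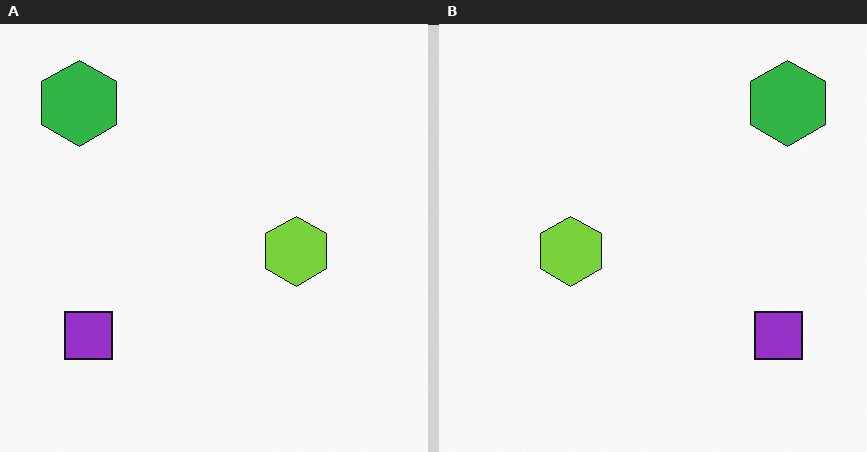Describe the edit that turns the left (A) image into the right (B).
It was flipped horizontally (left ↔ right).

The green hexagon is in the top-left of the left (A) image and the top-right of the right (B) — shapes on opposite sides of the vertical midline have swapped in a mirror flip.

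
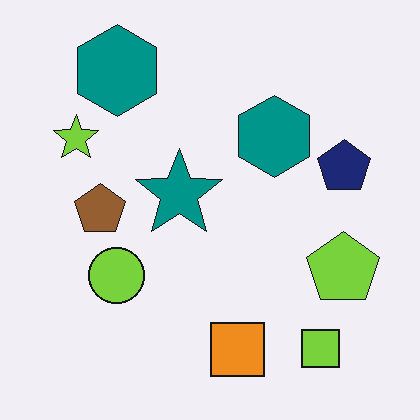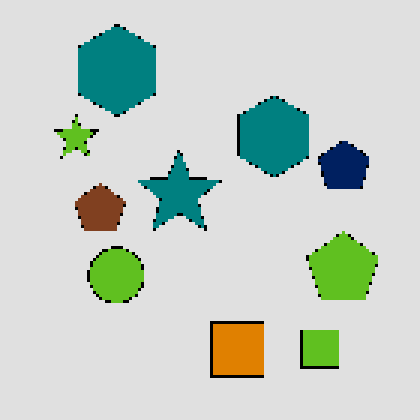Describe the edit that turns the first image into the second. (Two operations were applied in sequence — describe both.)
This is the original image posterized to a reduced palette, then mildly pixelated.

Each flat color has snapped to a coarser quantized level — most visibly, the near-white background has dropped to a flat grey. Shapes are reduced to large square blocks; fine edges and outlines are lost — a downscale-then-upscale (mosaic) effect.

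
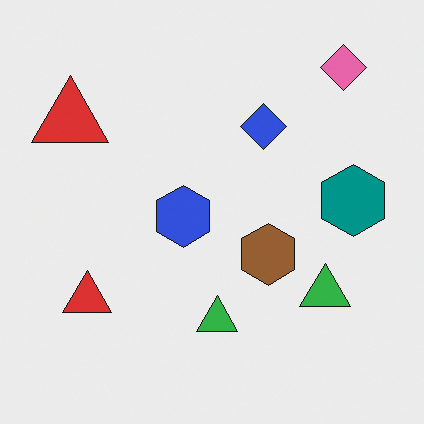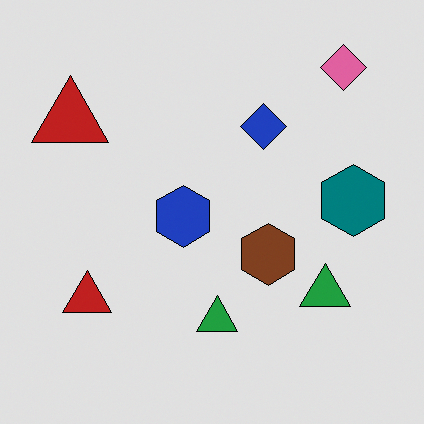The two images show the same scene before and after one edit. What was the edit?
The image was moderately posterized.

Each flat color has snapped to a coarser quantized level — most visibly, the near-white background has dropped to a flat grey.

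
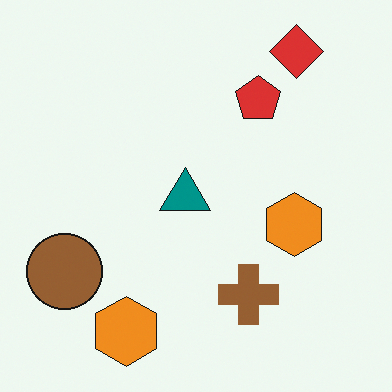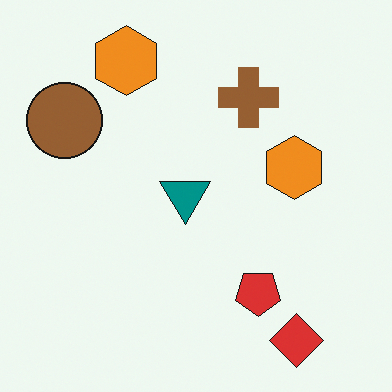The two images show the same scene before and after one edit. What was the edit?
Flipped vertically (top ↔ bottom).

The red diamond is in the top-right of the first image and the bottom-right of the second — shapes on opposite sides of the horizontal midline have swapped in a mirror flip.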